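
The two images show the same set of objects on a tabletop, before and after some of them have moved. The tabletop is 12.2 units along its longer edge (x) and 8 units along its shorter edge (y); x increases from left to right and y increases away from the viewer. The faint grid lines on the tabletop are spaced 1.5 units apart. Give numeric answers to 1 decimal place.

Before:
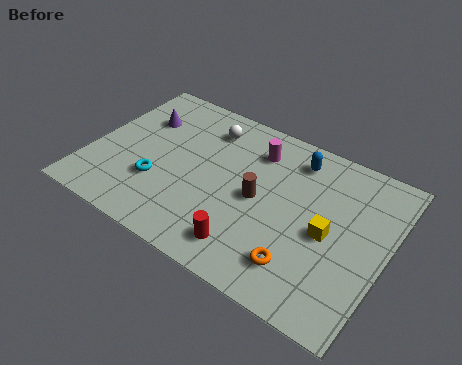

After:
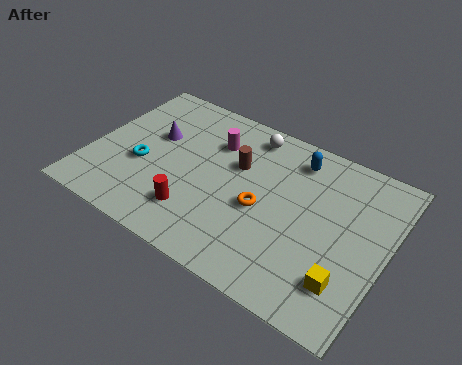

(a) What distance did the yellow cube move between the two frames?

2.1

The yellow cube was near (9.9, 3.7) before and (10.9, 1.9) after, so it travelled √(1.0² + 1.8²) ≈ 2.1 units.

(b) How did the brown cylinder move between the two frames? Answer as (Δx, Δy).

(-1.1, 1.2)

From the two frames, the brown cylinder sits at roughly (7.0, 3.9) before and (5.9, 5.1) after.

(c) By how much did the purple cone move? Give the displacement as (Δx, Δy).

(0.7, -0.7)

From the two frames, the purple cone sits at roughly (1.7, 5.6) before and (2.4, 4.9) after.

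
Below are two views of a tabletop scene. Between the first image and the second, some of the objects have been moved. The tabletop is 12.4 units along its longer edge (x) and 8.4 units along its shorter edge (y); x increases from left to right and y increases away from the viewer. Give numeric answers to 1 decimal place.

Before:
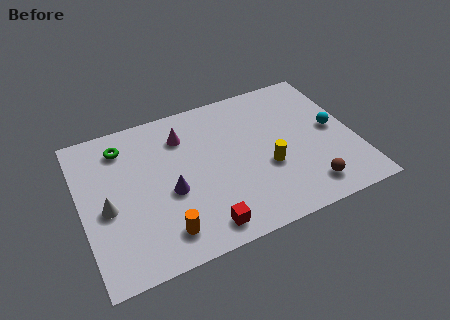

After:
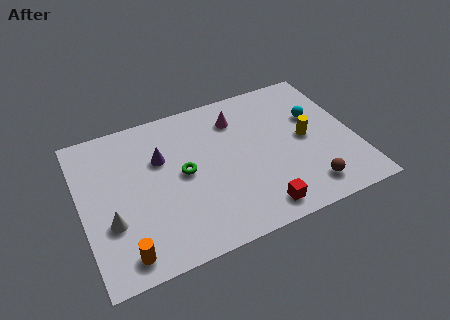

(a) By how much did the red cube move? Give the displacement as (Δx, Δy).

(2.5, 0.0)

The red cube started near (5.1, 1.1) and ended near (7.6, 1.1).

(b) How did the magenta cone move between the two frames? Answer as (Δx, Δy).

(2.5, 0.1)

The magenta cone was at about (4.8, 6.4) and moved to about (7.3, 6.5).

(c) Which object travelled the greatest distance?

the green torus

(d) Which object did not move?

the brown sphere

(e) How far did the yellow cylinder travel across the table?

2.1

From (8.3, 3.2) to (10.2, 4.2), the yellow cylinder covered √(1.9² + 1.0²) ≈ 2.1 units.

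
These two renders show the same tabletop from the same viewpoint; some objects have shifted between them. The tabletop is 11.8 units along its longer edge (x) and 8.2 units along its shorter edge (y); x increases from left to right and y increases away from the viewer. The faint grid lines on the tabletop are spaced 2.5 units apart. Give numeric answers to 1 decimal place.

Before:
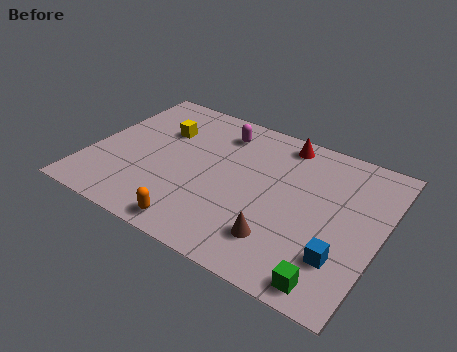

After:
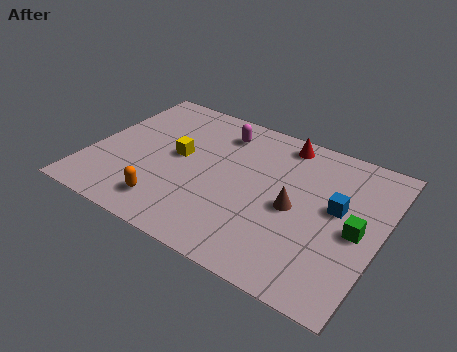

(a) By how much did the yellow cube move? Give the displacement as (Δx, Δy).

(0.9, -1.2)

From the two frames, the yellow cube sits at roughly (2.6, 5.6) before and (3.5, 4.4) after.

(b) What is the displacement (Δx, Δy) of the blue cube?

(-0.5, 2.4)

The blue cube was at about (10.5, 2.2) and moved to about (10.0, 4.6).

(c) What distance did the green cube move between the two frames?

3.0

The green cube was near (10.3, 0.9) before and (10.9, 3.8) after, so it travelled √(0.6² + 2.9²) ≈ 3.0 units.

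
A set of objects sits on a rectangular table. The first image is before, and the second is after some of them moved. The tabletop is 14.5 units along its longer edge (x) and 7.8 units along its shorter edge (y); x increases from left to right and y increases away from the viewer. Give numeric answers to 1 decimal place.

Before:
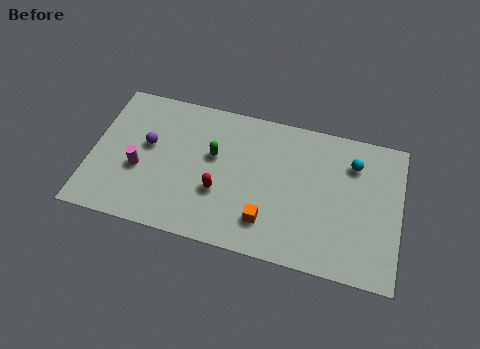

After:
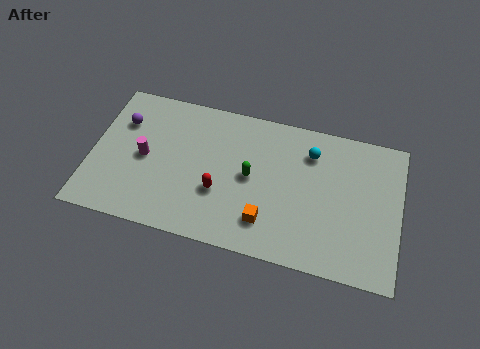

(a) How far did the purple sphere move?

1.6

From (2.6, 4.5) to (1.3, 5.5), the purple sphere covered √(1.3² + 1.0²) ≈ 1.6 units.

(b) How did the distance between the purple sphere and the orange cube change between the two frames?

+1.6

They were about 6.4 units apart before and 8.0 after — 1.6 units further apart.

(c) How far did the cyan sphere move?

2.0

From (12.2, 5.9) to (10.2, 6.0), the cyan sphere covered √(2.0² + 0.1²) ≈ 2.0 units.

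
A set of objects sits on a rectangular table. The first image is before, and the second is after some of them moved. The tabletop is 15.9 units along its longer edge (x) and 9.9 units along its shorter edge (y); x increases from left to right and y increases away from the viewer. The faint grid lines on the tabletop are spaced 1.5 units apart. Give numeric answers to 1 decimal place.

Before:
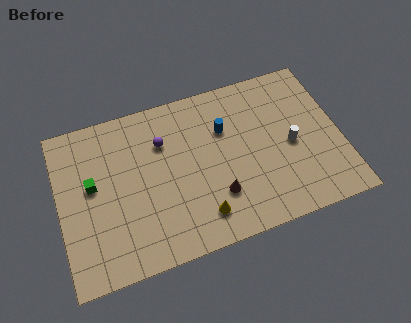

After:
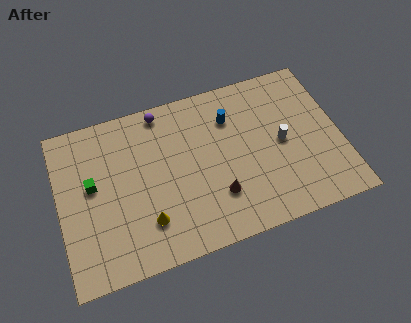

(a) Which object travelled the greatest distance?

the yellow cone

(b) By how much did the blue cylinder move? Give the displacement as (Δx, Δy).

(0.4, 0.6)

The blue cylinder was at about (9.5, 6.7) and moved to about (9.9, 7.3).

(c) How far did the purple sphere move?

1.9

The purple sphere moved from about (6.0, 7.0) to (6.1, 8.9), a distance of √(0.1² + 1.9²) ≈ 1.9.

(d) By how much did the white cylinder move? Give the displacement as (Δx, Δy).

(-0.5, 0.3)

The white cylinder was at about (13.1, 4.6) and moved to about (12.6, 4.9).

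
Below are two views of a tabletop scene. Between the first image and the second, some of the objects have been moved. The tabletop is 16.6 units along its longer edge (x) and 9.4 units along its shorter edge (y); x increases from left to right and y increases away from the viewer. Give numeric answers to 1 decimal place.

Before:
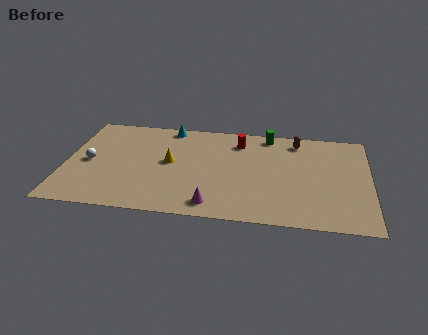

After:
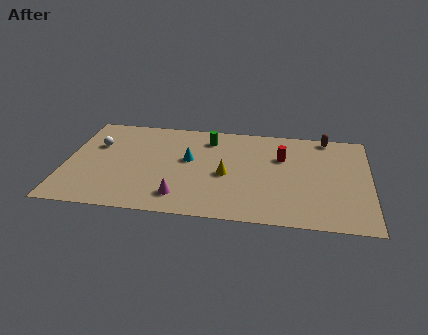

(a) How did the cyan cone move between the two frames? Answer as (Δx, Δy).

(1.2, -3.1)

The cyan cone was at about (5.5, 8.5) and moved to about (6.7, 5.4).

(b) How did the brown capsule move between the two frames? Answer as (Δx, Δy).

(1.6, 0.6)

From the two frames, the brown capsule sits at roughly (12.6, 8.0) before and (14.2, 8.6) after.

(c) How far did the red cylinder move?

2.7

From (9.4, 7.5) to (11.8, 6.3), the red cylinder covered √(2.4² + 1.2²) ≈ 2.7 units.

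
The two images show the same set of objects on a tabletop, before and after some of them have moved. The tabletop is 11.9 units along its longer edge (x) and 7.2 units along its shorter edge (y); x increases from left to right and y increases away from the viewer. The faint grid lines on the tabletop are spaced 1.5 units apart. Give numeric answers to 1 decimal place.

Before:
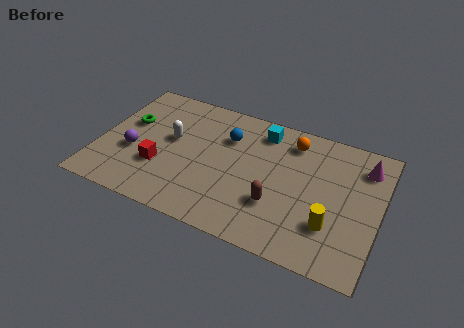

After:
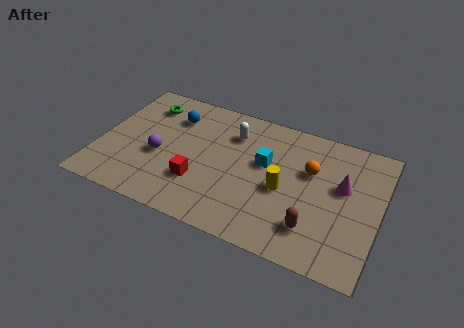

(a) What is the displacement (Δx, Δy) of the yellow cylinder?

(-2.1, 1.1)

From the two frames, the yellow cylinder sits at roughly (10.0, 2.1) before and (7.9, 3.2) after.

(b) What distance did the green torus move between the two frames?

1.4

The green torus was near (1.1, 4.4) before and (1.7, 5.7) after, so it travelled √(0.6² + 1.3²) ≈ 1.4 units.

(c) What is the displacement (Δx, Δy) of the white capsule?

(2.5, 1.3)

From the two frames, the white capsule sits at roughly (3.0, 4.1) before and (5.5, 5.4) after.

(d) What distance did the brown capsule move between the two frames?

1.7

The brown capsule was near (7.7, 2.3) before and (9.3, 1.7) after, so it travelled √(1.6² + 0.6²) ≈ 1.7 units.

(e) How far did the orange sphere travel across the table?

1.6

From (8.0, 5.9) to (8.9, 4.6), the orange sphere covered √(0.9² + 1.3²) ≈ 1.6 units.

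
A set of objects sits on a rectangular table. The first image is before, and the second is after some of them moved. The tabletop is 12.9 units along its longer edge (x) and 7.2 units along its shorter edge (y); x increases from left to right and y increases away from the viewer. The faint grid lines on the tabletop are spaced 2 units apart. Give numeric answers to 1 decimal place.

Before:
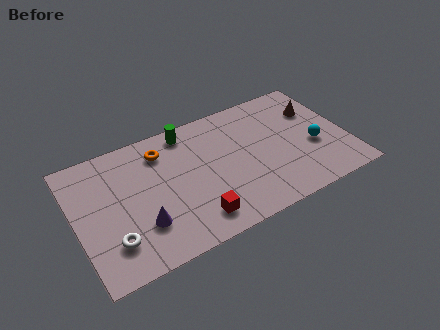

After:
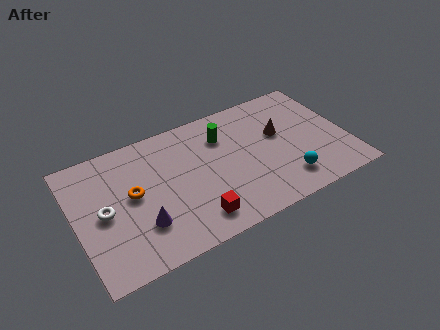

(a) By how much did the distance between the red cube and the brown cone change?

-2.0

They were about 7.4 units apart before and 5.4 after — 2.0 units closer together.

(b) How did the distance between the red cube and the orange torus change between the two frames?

-0.8

The distance was about 4.5 in the first image and 3.7 in the second, so they moved 0.8 units closer together.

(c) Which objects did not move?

the red cube and the purple cone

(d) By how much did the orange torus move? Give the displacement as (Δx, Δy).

(-1.6, -1.8)

The orange torus started near (4.3, 5.7) and ended near (2.7, 3.9).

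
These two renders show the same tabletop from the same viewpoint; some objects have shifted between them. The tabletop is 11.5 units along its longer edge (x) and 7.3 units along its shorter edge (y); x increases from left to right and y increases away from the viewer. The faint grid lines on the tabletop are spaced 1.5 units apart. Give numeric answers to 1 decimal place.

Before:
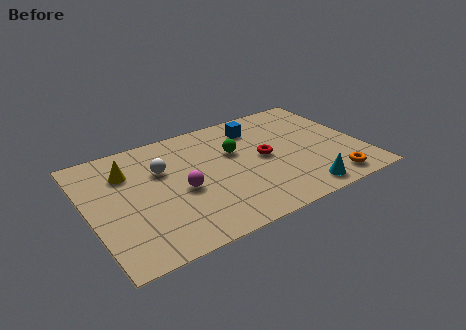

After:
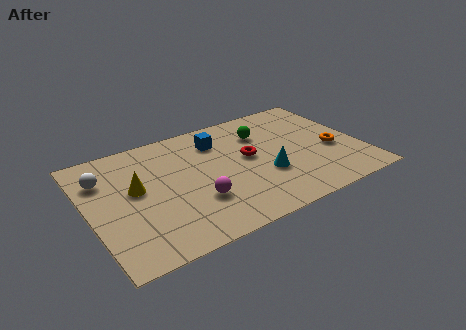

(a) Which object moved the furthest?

the white sphere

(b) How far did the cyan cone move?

2.1

The cyan cone was near (8.5, 0.9) before and (7.3, 2.6) after, so it travelled √(1.2² + 1.7²) ≈ 2.1 units.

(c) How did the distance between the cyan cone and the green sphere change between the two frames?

-1.6

Before: roughly 4.3 units apart; after: 2.7. That's 1.6 units closer together.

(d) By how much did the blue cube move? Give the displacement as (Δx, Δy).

(-1.7, -0.2)

The blue cube started near (7.4, 5.8) and ended near (5.7, 5.6).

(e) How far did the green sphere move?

1.5

The green sphere was near (6.3, 4.6) before and (7.6, 5.3) after, so it travelled √(1.3² + 0.7²) ≈ 1.5 units.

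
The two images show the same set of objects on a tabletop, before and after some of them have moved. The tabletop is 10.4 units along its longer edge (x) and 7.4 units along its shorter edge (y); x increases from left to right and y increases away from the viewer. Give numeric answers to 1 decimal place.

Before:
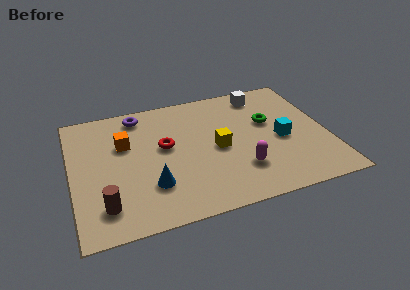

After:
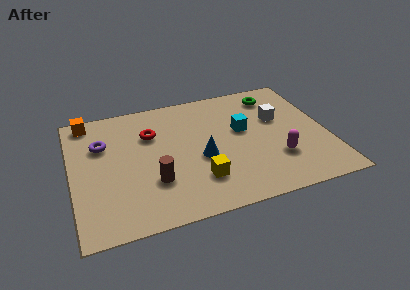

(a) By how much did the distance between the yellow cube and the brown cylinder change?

-3.3

The distance was about 5.1 in the first image and 1.8 in the second, so they moved 3.3 units closer together.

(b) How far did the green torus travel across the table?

1.6

The green torus moved from about (8.1, 4.5) to (8.5, 6.1), a distance of √(0.4² + 1.6²) ≈ 1.6.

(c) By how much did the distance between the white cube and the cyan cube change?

-1.5

The distance was about 3.0 in the first image and 1.5 in the second, so they moved 1.5 units closer together.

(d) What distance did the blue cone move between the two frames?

2.3

From (3.1, 2.1) to (5.2, 3.1), the blue cone covered √(2.1² + 1.0²) ≈ 2.3 units.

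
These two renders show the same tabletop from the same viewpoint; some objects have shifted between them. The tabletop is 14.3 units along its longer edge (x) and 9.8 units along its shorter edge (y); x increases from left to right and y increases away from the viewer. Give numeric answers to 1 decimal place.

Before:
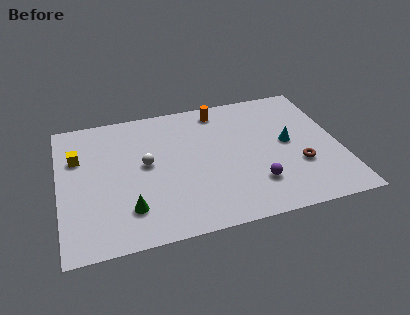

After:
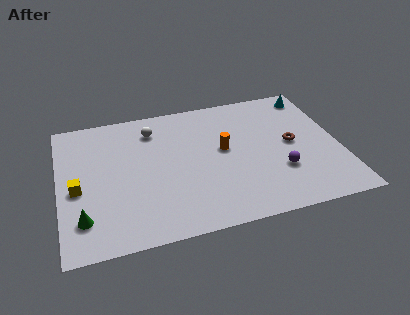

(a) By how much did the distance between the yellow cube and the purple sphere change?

+0.6

They were about 9.7 units apart before and 10.3 after — 0.6 units further apart.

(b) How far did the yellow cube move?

2.3

The yellow cube moved from about (1.0, 6.6) to (0.9, 4.3), a distance of √(0.1² + 2.3²) ≈ 2.3.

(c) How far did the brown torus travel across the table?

1.7

From (12.1, 3.3) to (11.9, 5.0), the brown torus covered √(0.2² + 1.7²) ≈ 1.7 units.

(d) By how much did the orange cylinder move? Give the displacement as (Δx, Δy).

(0.0, -3.1)

From the two frames, the orange cylinder sits at roughly (8.4, 8.5) before and (8.4, 5.4) after.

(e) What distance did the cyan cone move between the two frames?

3.8

The cyan cone was near (11.7, 5.1) before and (13.3, 8.5) after, so it travelled √(1.6² + 3.4²) ≈ 3.8 units.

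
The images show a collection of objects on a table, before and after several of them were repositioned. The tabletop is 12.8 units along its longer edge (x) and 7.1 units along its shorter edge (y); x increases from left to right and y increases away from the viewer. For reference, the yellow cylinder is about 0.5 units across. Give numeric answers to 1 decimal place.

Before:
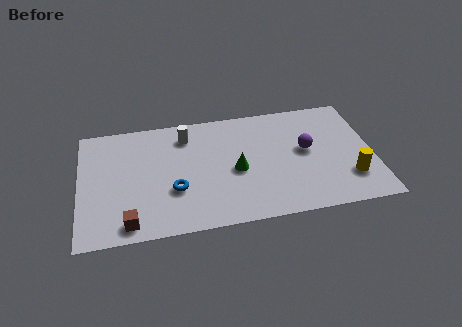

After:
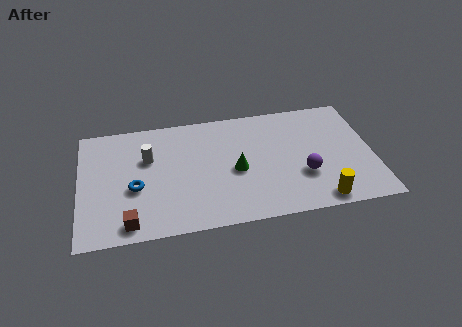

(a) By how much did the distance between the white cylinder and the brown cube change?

-1.7

They were about 5.5 units apart before and 3.8 after — 1.7 units closer together.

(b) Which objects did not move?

the green cone and the brown cube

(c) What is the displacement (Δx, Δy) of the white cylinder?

(-1.7, -1.1)

From the two frames, the white cylinder sits at roughly (4.7, 5.7) before and (3.0, 4.6) after.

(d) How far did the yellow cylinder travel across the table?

1.8

From (11.7, 1.9) to (10.3, 0.8), the yellow cylinder covered √(1.4² + 1.1²) ≈ 1.8 units.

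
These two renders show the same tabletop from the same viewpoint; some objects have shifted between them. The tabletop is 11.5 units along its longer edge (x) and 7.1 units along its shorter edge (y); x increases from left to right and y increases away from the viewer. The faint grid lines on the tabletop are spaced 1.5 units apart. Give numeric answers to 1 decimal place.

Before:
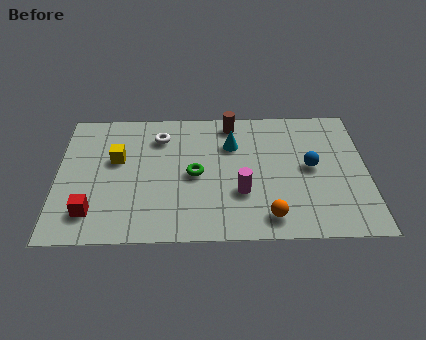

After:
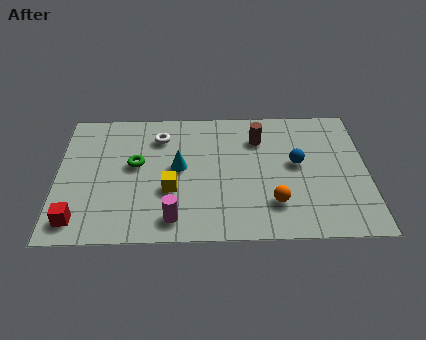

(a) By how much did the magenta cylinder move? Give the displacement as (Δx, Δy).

(-2.5, -1.3)

From the two frames, the magenta cylinder sits at roughly (6.8, 2.4) before and (4.3, 1.1) after.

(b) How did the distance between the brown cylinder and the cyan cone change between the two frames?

+2.2

The distance was about 1.2 in the first image and 3.4 in the second, so they moved 2.2 units further apart.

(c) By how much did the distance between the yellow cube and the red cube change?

+0.8

The distance was about 2.9 in the first image and 3.7 in the second, so they moved 0.8 units further apart.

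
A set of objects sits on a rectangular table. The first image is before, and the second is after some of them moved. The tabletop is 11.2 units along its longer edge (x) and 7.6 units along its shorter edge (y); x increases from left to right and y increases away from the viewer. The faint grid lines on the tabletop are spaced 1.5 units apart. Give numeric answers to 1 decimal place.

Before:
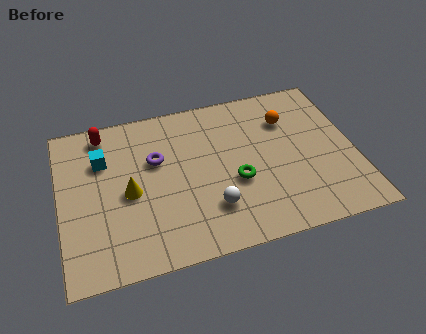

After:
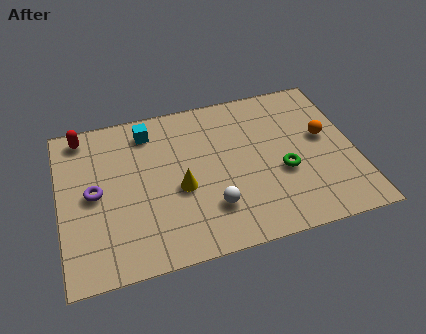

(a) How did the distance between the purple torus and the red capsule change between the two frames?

+0.3

Before: roughly 2.6 units apart; after: 2.9. That's 0.3 units further apart.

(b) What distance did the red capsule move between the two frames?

0.8

The red capsule was near (1.8, 6.6) before and (1.0, 6.7) after, so it travelled √(0.8² + 0.1²) ≈ 0.8 units.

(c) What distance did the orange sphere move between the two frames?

1.8

The orange sphere was near (8.8, 5.5) before and (10.1, 4.3) after, so it travelled √(1.3² + 1.2²) ≈ 1.8 units.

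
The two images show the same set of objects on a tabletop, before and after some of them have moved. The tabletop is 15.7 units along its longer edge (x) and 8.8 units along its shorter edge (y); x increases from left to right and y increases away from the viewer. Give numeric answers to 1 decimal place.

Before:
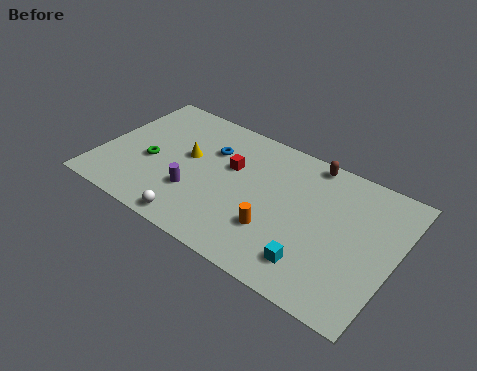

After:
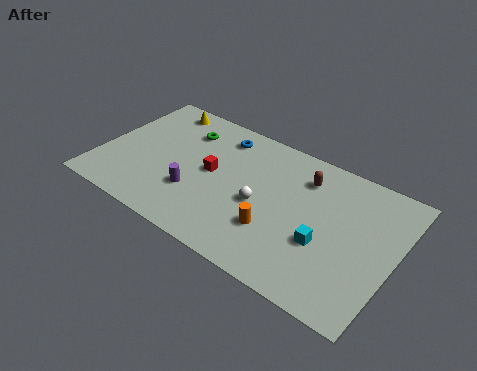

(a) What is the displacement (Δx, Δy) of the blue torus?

(0.3, 1.2)

The blue torus started near (5.6, 6.1) and ended near (5.9, 7.3).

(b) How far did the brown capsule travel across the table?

1.2

From (10.7, 8.0) to (10.6, 6.8), the brown capsule covered √(0.1² + 1.2²) ≈ 1.2 units.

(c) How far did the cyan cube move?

1.5

From (11.9, 1.8) to (12.2, 3.3), the cyan cube covered √(0.3² + 1.5²) ≈ 1.5 units.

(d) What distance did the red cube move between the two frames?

1.3

From (6.8, 5.5) to (5.9, 4.6), the red cube covered √(0.9² + 0.9²) ≈ 1.3 units.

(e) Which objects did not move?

the purple cylinder and the orange cylinder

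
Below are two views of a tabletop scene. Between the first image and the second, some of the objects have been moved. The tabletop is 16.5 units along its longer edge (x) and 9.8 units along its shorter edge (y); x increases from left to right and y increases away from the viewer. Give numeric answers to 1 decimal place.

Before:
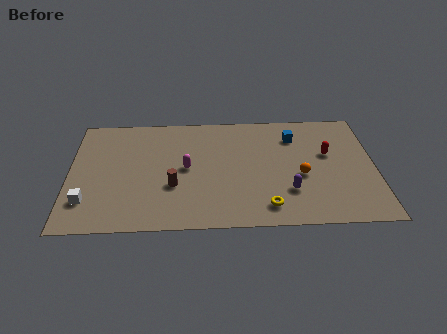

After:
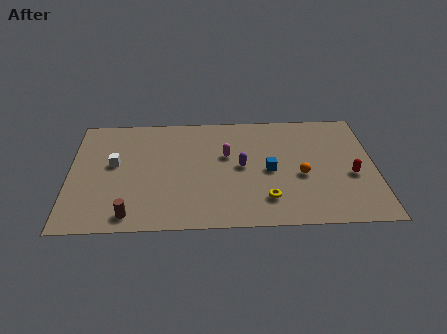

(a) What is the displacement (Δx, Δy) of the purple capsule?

(-2.5, 2.2)

The purple capsule started near (11.8, 2.8) and ended near (9.3, 5.0).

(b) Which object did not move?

the orange sphere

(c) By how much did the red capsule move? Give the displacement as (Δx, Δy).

(1.2, -1.9)

The red capsule started near (14.0, 5.9) and ended near (15.2, 4.0).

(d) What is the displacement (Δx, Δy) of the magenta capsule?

(2.2, 1.0)

From the two frames, the magenta capsule sits at roughly (6.3, 5.0) before and (8.5, 6.0) after.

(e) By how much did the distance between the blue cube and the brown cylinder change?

+0.5

They were about 7.7 units apart before and 8.2 after — 0.5 units further apart.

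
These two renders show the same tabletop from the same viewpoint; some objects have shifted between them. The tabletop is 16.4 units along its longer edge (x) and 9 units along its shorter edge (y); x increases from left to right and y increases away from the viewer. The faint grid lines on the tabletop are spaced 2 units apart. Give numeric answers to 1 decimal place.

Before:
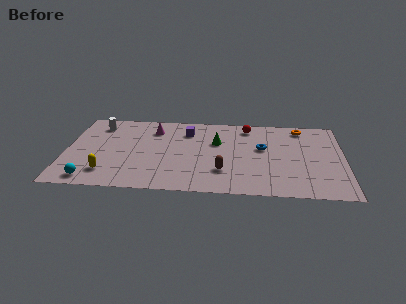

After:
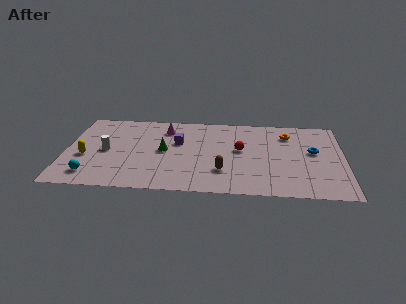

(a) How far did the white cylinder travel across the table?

3.1

The white cylinder moved from about (1.8, 7.3) to (2.4, 4.3), a distance of √(0.6² + 3.0²) ≈ 3.1.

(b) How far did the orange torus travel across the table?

1.1

From (13.9, 7.8) to (13.1, 7.0), the orange torus covered √(0.8² + 0.8²) ≈ 1.1 units.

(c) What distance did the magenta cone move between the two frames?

0.7

The magenta cone was near (5.1, 7.0) before and (5.8, 7.1) after, so it travelled √(0.7² + 0.1²) ≈ 0.7 units.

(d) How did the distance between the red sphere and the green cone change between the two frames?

+1.9

Before: roughly 2.6 units apart; after: 4.5. That's 1.9 units further apart.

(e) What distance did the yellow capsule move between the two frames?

2.1

The yellow capsule was near (2.5, 1.9) before and (1.2, 3.6) after, so it travelled √(1.3² + 1.7²) ≈ 2.1 units.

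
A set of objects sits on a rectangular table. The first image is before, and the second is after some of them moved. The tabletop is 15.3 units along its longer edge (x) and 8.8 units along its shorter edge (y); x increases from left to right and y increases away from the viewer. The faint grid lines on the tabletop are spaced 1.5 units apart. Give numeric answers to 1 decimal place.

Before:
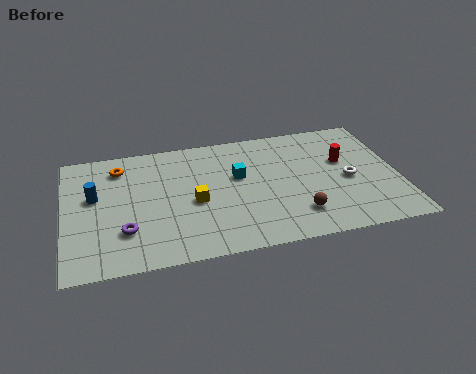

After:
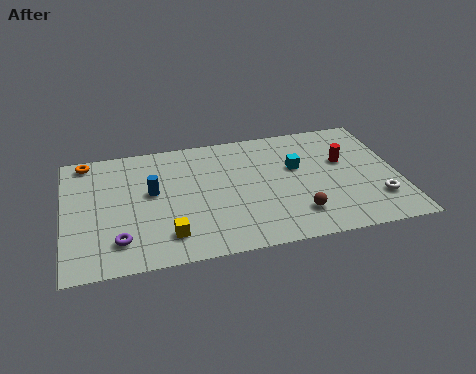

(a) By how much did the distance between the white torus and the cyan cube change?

-0.5

Before: roughly 5.2 units apart; after: 4.7. That's 0.5 units closer together.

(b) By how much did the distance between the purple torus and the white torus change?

+1.4

The distance was about 10.4 in the first image and 11.8 in the second, so they moved 1.4 units further apart.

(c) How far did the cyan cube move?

2.7

The cyan cube was near (8.0, 5.3) before and (10.7, 5.4) after, so it travelled √(2.7² + 0.1²) ≈ 2.7 units.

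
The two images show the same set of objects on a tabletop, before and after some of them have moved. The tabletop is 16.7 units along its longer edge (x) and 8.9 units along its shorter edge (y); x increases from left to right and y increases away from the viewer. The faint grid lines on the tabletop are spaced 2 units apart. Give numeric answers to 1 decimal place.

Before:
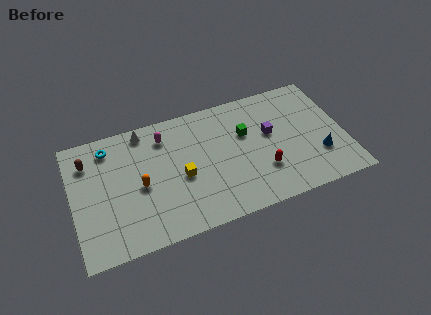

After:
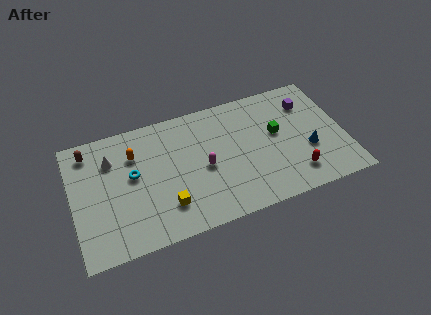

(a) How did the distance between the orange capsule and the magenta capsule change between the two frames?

+1.3

They were about 3.4 units apart before and 4.7 after — 1.3 units further apart.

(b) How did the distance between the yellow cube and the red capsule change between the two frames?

+2.9

The distance was about 5.0 in the first image and 7.9 in the second, so they moved 2.9 units further apart.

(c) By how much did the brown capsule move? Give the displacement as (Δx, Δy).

(0.1, 0.7)

The brown capsule was at about (1.1, 6.8) and moved to about (1.2, 7.5).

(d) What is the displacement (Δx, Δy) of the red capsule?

(1.9, -0.9)

The red capsule was at about (11.5, 2.7) and moved to about (13.4, 1.8).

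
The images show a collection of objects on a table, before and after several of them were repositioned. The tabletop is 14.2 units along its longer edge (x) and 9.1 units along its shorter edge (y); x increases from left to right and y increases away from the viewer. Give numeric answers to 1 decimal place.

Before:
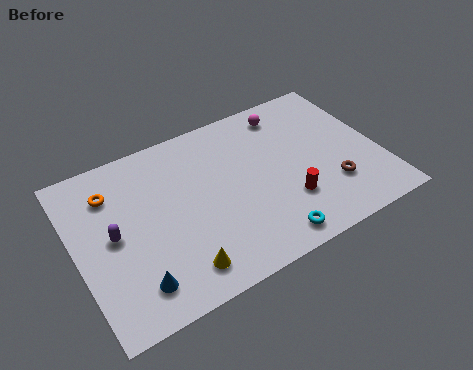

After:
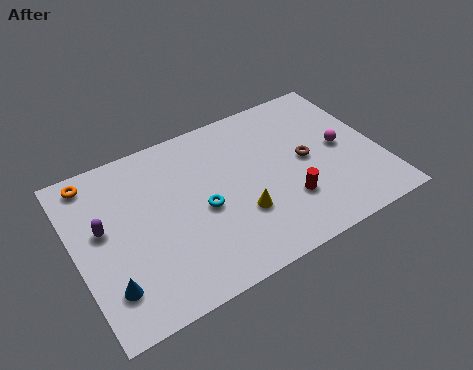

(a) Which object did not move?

the red cylinder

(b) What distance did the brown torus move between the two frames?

2.2

From (11.7, 2.6) to (10.8, 4.6), the brown torus covered √(0.9² + 2.0²) ≈ 2.2 units.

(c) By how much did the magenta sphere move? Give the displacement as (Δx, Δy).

(2.1, -3.1)

From the two frames, the magenta sphere sits at roughly (10.4, 7.7) before and (12.5, 4.6) after.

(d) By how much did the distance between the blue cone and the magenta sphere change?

+1.5

They were about 10.1 units apart before and 11.6 after — 1.5 units further apart.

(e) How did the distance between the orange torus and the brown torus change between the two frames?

-0.5

Before: roughly 10.7 units apart; after: 10.2. That's 0.5 units closer together.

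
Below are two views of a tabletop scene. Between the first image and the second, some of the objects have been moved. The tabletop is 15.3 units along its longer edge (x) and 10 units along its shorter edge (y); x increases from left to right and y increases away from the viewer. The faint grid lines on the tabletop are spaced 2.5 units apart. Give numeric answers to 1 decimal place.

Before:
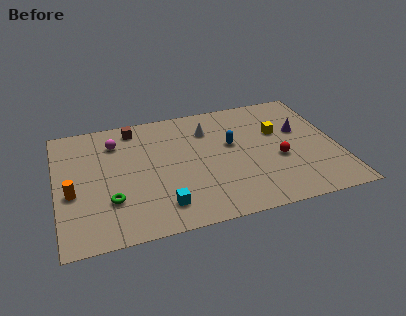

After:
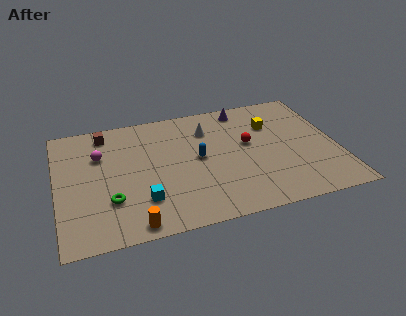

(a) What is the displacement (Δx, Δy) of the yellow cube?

(-0.3, 0.7)

From the two frames, the yellow cube sits at roughly (12.2, 6.3) before and (11.9, 7.0) after.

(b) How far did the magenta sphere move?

1.3

From (3.3, 7.7) to (2.4, 6.8), the magenta sphere covered √(0.9² + 0.9²) ≈ 1.3 units.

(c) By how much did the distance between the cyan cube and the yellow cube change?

+0.6

They were about 8.0 units apart before and 8.6 after — 0.6 units further apart.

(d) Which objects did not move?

the white cone and the green torus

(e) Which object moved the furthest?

the orange cylinder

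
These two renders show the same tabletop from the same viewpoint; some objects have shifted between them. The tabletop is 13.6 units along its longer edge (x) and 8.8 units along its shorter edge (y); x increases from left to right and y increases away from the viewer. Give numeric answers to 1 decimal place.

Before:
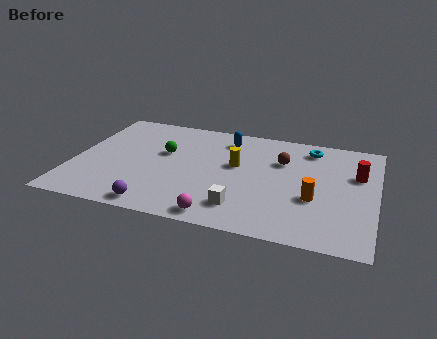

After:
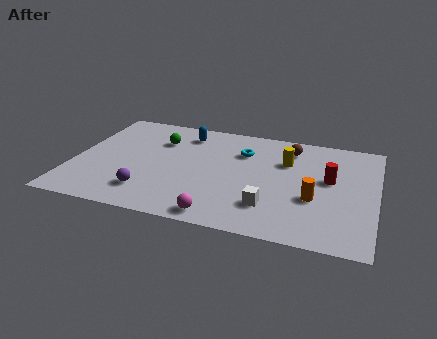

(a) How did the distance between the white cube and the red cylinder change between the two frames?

-2.5

The distance was about 6.3 in the first image and 3.8 in the second, so they moved 2.5 units closer together.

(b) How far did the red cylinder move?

1.4

The red cylinder was near (12.7, 5.7) before and (11.5, 5.0) after, so it travelled √(1.2² + 0.7²) ≈ 1.4 units.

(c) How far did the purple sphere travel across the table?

1.1

From (4.1, 0.9) to (3.6, 1.9), the purple sphere covered √(0.5² + 1.0²) ≈ 1.1 units.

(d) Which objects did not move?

the magenta sphere and the orange cylinder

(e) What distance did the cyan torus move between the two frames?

3.2

The cyan torus moved from about (10.5, 7.4) to (7.5, 6.3), a distance of √(3.0² + 1.1²) ≈ 3.2.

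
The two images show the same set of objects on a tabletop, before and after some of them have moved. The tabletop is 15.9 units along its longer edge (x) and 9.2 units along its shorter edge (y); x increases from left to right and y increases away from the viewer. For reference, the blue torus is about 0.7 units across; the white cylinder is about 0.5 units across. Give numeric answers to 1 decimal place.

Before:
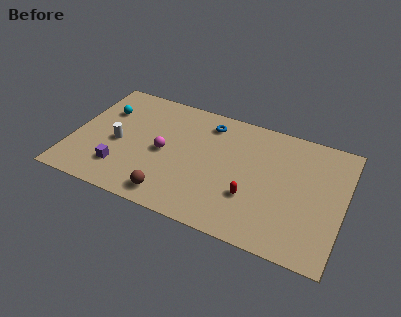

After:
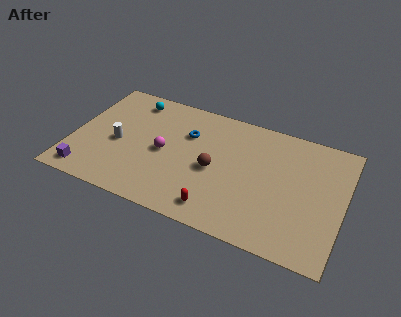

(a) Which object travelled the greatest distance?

the brown sphere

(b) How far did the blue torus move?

1.7

The blue torus moved from about (7.7, 7.6) to (6.6, 6.3), a distance of √(1.1² + 1.3²) ≈ 1.7.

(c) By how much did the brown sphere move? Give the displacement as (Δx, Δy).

(2.2, 2.9)

The brown sphere was at about (6.2, 1.3) and moved to about (8.4, 4.2).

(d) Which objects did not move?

the magenta sphere and the white cylinder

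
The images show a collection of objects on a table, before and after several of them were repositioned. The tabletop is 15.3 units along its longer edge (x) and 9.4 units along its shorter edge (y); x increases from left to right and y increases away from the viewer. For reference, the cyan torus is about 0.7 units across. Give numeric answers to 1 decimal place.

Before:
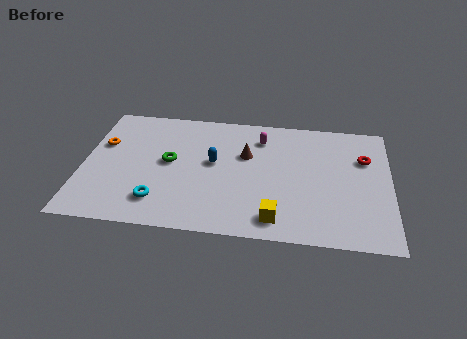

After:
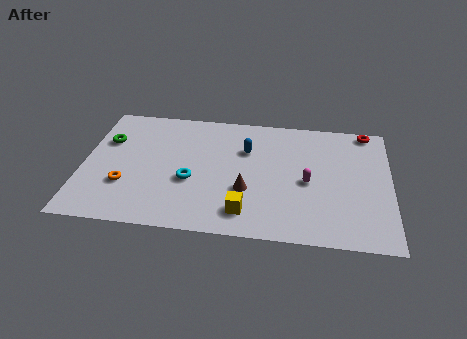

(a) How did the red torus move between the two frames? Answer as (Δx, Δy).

(0.1, 2.2)

The red torus started near (14.0, 6.4) and ended near (14.1, 8.6).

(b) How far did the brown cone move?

2.7

From (8.1, 6.0) to (8.2, 3.3), the brown cone covered √(0.1² + 2.7²) ≈ 2.7 units.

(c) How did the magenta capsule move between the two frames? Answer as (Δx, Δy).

(2.4, -3.1)

From the two frames, the magenta capsule sits at roughly (8.8, 7.4) before and (11.2, 4.3) after.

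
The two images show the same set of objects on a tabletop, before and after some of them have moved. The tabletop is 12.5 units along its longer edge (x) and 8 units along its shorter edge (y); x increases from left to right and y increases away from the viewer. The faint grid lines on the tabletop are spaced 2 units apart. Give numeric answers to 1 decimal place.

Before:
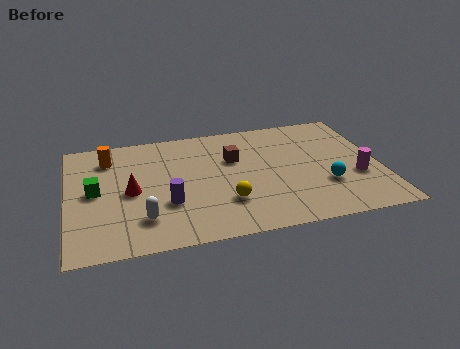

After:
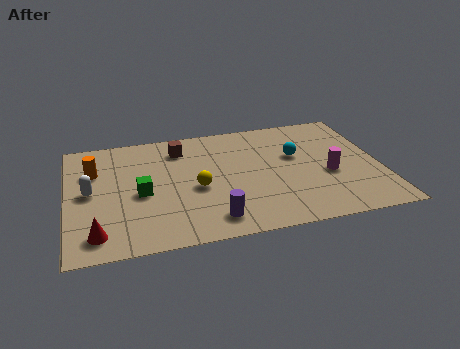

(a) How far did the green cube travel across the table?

1.9

From (1.1, 4.1) to (2.9, 3.6), the green cube covered √(1.8² + 0.5²) ≈ 1.9 units.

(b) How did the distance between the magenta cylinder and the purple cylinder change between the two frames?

-2.4

Before: roughly 7.6 units apart; after: 5.2. That's 2.4 units closer together.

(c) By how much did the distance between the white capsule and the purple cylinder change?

+4.2

Before: roughly 1.3 units apart; after: 5.5. That's 4.2 units further apart.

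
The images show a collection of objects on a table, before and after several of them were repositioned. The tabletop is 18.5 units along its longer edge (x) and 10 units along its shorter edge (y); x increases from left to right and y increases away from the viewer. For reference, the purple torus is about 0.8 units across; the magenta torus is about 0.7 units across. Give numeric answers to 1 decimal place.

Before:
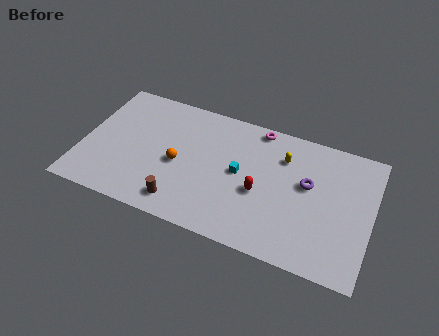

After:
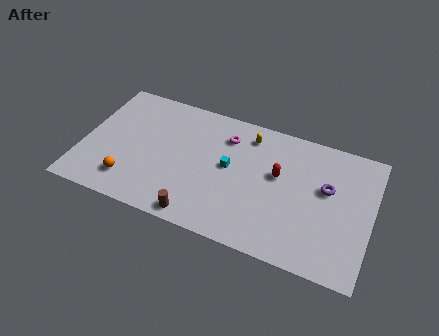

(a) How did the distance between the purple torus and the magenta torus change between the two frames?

+2.1

They were about 4.7 units apart before and 6.8 after — 2.1 units further apart.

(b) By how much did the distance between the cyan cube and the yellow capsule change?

-0.3

Before: roughly 3.4 units apart; after: 3.1. That's 0.3 units closer together.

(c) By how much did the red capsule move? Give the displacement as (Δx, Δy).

(1.0, 1.7)

From the two frames, the red capsule sits at roughly (11.5, 4.2) before and (12.5, 5.9) after.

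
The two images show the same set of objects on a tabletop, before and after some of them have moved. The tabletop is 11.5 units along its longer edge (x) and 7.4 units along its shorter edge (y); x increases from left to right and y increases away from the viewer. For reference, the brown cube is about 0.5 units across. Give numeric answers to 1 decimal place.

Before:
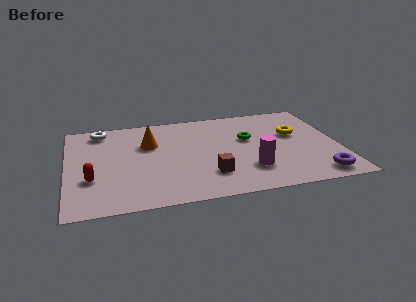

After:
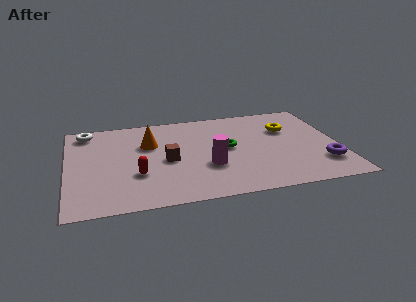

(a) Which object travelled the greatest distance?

the brown cube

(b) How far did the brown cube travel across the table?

2.3

The brown cube was near (5.9, 1.9) before and (4.2, 3.4) after, so it travelled √(1.7² + 1.5²) ≈ 2.3 units.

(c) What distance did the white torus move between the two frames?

0.6

From (1.5, 6.4) to (0.9, 6.4), the white torus covered √(0.6² + 0.0²) ≈ 0.6 units.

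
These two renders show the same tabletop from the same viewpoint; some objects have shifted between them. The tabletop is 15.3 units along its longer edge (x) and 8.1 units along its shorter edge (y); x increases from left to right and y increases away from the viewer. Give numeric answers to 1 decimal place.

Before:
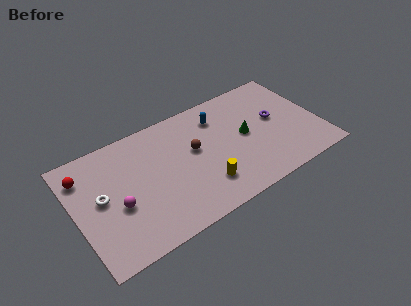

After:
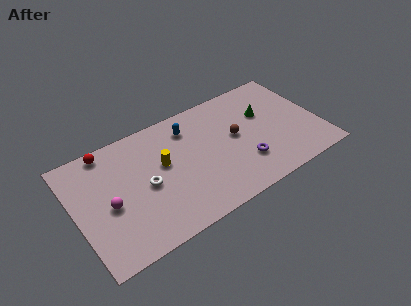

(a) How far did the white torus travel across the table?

2.7

The white torus was near (1.6, 4.3) before and (4.3, 3.8) after, so it travelled √(2.7² + 0.5²) ≈ 2.7 units.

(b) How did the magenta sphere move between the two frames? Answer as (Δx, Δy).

(-0.5, 0.3)

From the two frames, the magenta sphere sits at roughly (2.5, 3.3) before and (2.0, 3.6) after.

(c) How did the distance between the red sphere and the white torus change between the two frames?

+1.8

They were about 2.2 units apart before and 4.0 after — 1.8 units further apart.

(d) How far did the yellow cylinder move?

3.5

The yellow cylinder was near (7.7, 2.0) before and (5.5, 4.7) after, so it travelled √(2.2² + 2.7²) ≈ 3.5 units.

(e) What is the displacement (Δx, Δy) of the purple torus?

(-2.4, -2.2)

The purple torus started near (12.7, 4.5) and ended near (10.3, 2.3).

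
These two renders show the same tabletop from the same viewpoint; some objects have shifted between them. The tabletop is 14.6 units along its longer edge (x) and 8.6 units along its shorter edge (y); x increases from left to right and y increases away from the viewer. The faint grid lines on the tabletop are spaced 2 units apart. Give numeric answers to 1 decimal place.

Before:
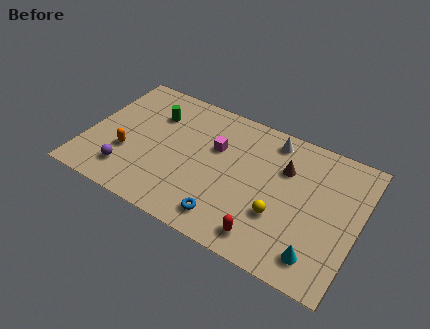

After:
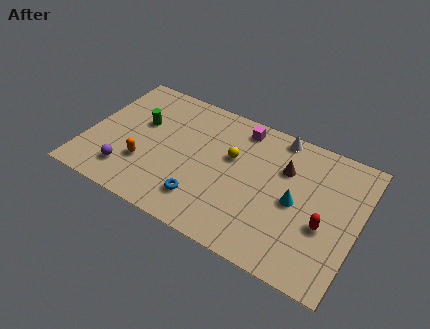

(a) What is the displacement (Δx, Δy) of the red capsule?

(2.8, 2.1)

From the two frames, the red capsule sits at roughly (10.1, 1.3) before and (12.9, 3.4) after.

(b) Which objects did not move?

the purple sphere and the brown cone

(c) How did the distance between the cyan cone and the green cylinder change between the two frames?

-1.9

The distance was about 10.6 in the first image and 8.7 in the second, so they moved 1.9 units closer together.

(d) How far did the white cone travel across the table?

0.5

The white cone moved from about (9.6, 7.4) to (9.9, 7.8), a distance of √(0.3² + 0.4²) ≈ 0.5.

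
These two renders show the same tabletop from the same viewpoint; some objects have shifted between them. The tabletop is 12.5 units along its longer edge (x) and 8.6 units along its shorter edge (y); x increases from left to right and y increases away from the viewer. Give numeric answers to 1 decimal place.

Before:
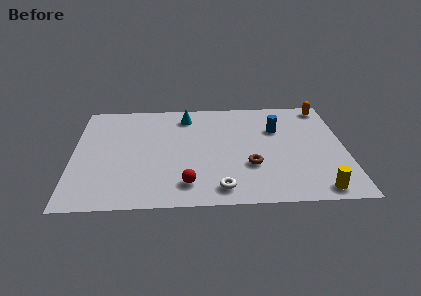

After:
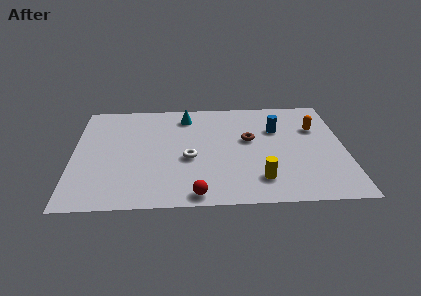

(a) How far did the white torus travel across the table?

2.8

The white torus was near (6.7, 1.2) before and (5.3, 3.6) after, so it travelled √(1.4² + 2.4²) ≈ 2.8 units.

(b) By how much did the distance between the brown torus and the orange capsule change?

-2.7

The distance was about 5.9 in the first image and 3.2 in the second, so they moved 2.7 units closer together.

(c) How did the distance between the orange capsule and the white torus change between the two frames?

-1.8

The distance was about 8.1 in the first image and 6.3 in the second, so they moved 1.8 units closer together.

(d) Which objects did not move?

the cyan cone and the blue cylinder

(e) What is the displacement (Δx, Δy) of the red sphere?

(0.4, -0.8)

From the two frames, the red sphere sits at roughly (5.2, 1.6) before and (5.6, 0.8) after.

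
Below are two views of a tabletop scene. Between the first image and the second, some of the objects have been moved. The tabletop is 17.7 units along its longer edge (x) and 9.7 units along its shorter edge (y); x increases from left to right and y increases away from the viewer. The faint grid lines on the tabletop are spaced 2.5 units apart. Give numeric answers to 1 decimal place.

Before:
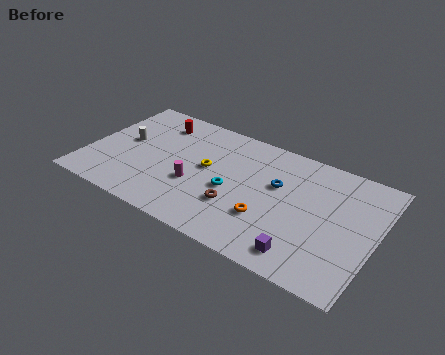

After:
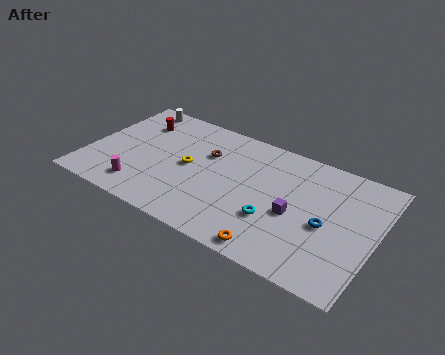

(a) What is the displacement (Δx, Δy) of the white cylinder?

(-0.1, 3.4)

The white cylinder was at about (2.1, 5.3) and moved to about (2.0, 8.7).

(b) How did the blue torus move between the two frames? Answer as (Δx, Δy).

(3.2, -1.7)

The blue torus was at about (11.6, 6.0) and moved to about (14.8, 4.3).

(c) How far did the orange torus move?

2.2

The orange torus was near (11.4, 3.1) before and (12.1, 1.0) after, so it travelled √(0.7² + 2.1²) ≈ 2.2 units.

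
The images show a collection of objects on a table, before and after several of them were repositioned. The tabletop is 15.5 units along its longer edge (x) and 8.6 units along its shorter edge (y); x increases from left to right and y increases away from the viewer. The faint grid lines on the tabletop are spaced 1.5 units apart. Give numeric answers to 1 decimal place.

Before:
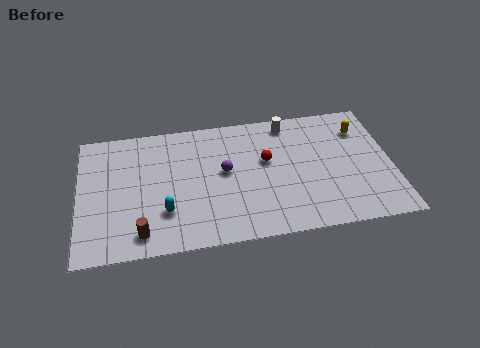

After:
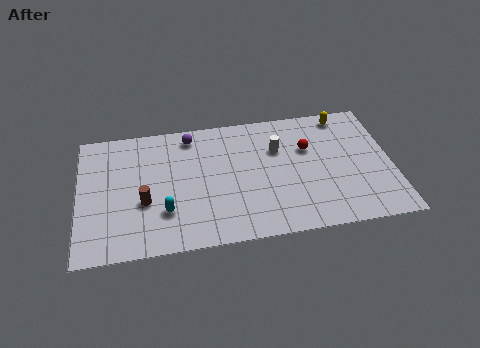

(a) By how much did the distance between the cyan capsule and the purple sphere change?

+1.4

They were about 3.7 units apart before and 5.1 after — 1.4 units further apart.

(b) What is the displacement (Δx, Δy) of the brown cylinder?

(0.2, 2.0)

From the two frames, the brown cylinder sits at roughly (3.0, 1.3) before and (3.2, 3.3) after.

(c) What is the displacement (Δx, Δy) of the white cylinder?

(-0.6, -1.7)

The white cylinder started near (10.5, 7.5) and ended near (9.9, 5.8).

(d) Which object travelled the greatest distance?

the purple sphere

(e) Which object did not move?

the cyan capsule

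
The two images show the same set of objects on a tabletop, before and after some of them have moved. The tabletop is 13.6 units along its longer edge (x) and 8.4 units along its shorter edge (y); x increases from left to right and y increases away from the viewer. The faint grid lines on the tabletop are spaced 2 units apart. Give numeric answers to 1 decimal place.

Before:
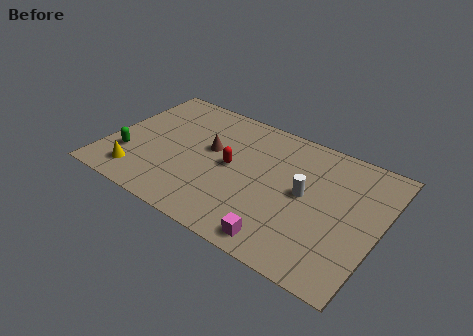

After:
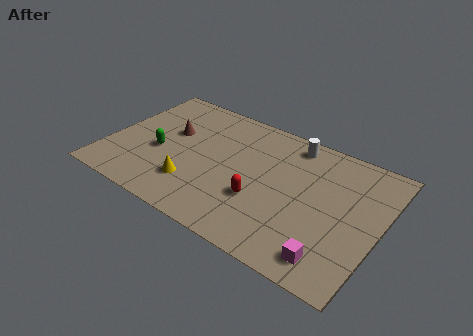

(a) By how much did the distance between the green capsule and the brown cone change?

-2.9

The distance was about 4.5 in the first image and 1.6 in the second, so they moved 2.9 units closer together.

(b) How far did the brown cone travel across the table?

2.1

The brown cone was near (5.0, 4.9) before and (2.9, 5.1) after, so it travelled √(2.1² + 0.2²) ≈ 2.1 units.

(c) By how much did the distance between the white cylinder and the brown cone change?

+1.4

They were about 4.9 units apart before and 6.3 after — 1.4 units further apart.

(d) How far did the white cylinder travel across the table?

3.1

The white cylinder moved from about (9.9, 4.4) to (8.8, 7.3), a distance of √(1.1² + 2.9²) ≈ 3.1.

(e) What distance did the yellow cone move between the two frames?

2.8

The yellow cone was near (1.9, 1.5) before and (4.6, 2.2) after, so it travelled √(2.7² + 0.7²) ≈ 2.8 units.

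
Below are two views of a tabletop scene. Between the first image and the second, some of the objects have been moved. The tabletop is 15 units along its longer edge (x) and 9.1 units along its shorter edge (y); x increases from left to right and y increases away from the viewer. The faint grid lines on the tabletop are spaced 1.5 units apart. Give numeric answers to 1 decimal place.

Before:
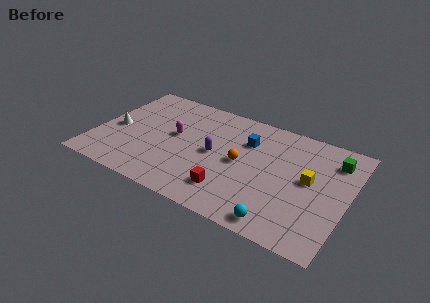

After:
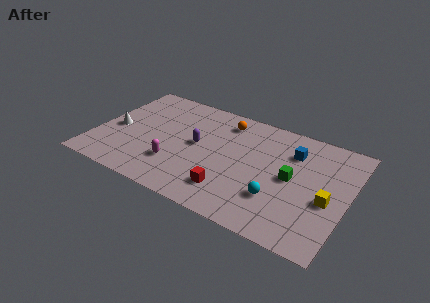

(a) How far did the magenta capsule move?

2.4

From (4.6, 5.0) to (5.0, 2.6), the magenta capsule covered √(0.4² + 2.4²) ≈ 2.4 units.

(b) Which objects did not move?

the red cube and the white cone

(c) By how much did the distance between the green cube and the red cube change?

-3.3

They were about 7.5 units apart before and 4.2 after — 3.3 units closer together.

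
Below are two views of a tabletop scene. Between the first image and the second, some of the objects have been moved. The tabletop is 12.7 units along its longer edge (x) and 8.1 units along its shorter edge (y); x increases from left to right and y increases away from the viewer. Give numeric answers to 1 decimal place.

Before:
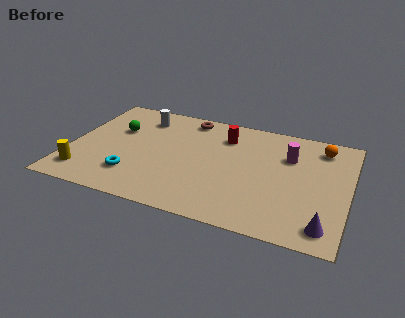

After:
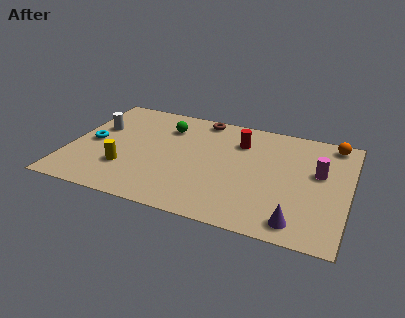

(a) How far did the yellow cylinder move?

2.0

From (0.9, 1.5) to (2.7, 2.4), the yellow cylinder covered √(1.8² + 0.9²) ≈ 2.0 units.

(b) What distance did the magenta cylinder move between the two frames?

1.6

The magenta cylinder moved from about (9.9, 5.6) to (11.3, 4.8), a distance of √(1.4² + 0.8²) ≈ 1.6.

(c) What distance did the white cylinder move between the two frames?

2.4

From (3.0, 6.5) to (1.1, 5.1), the white cylinder covered √(1.9² + 1.4²) ≈ 2.4 units.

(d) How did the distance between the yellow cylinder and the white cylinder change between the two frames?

-2.3

They were about 5.4 units apart before and 3.1 after — 2.3 units closer together.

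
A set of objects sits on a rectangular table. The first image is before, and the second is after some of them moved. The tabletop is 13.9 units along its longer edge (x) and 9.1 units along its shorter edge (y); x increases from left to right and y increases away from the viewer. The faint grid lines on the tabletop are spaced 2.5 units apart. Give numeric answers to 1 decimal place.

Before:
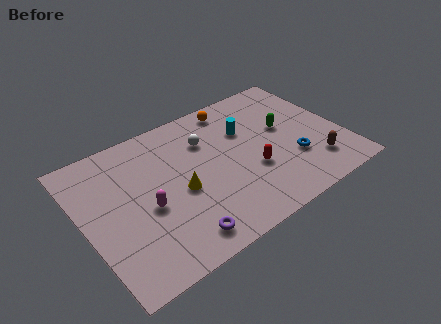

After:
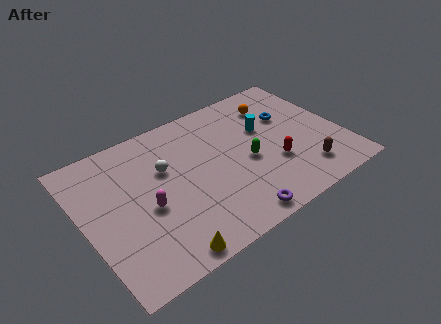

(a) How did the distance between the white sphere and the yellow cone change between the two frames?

+2.0

They were about 3.1 units apart before and 5.1 after — 2.0 units further apart.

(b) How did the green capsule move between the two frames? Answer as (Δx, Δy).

(-2.3, -1.2)

From the two frames, the green capsule sits at roughly (11.0, 5.2) before and (8.7, 4.0) after.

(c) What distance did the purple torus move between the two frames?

2.9

The purple torus moved from about (4.4, 1.3) to (7.3, 0.9), a distance of √(2.9² + 0.4²) ≈ 2.9.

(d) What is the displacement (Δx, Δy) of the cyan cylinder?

(1.0, -0.4)

The cyan cylinder was at about (9.0, 6.1) and moved to about (10.0, 5.7).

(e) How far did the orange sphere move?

2.4

The orange sphere moved from about (8.7, 8.0) to (10.9, 7.1), a distance of √(2.2² + 0.9²) ≈ 2.4.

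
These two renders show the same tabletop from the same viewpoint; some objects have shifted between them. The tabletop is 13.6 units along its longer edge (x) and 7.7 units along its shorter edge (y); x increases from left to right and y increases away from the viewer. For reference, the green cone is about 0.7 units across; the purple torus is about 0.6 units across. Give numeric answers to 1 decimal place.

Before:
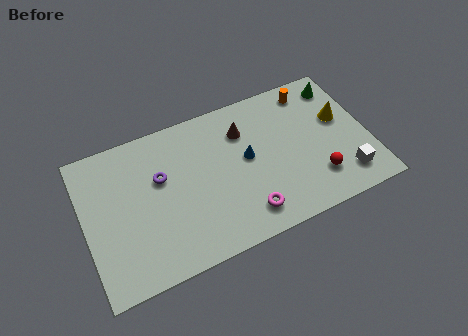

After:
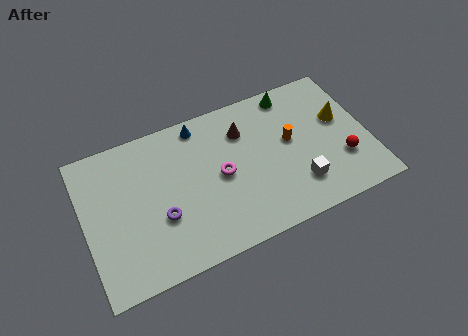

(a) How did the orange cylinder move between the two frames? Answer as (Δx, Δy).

(-1.3, -2.3)

The orange cylinder was at about (11.2, 6.6) and moved to about (9.9, 4.3).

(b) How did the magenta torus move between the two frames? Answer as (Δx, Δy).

(-0.9, 2.4)

From the two frames, the magenta torus sits at roughly (7.4, 1.4) before and (6.5, 3.8) after.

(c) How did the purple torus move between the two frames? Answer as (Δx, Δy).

(-0.2, -2.0)

The purple torus started near (3.7, 4.8) and ended near (3.5, 2.8).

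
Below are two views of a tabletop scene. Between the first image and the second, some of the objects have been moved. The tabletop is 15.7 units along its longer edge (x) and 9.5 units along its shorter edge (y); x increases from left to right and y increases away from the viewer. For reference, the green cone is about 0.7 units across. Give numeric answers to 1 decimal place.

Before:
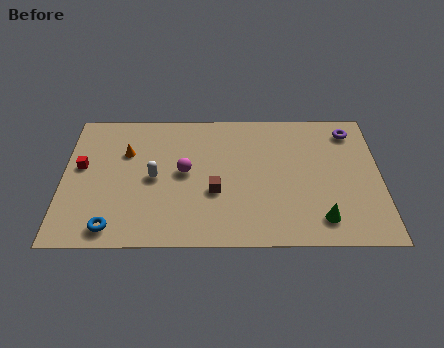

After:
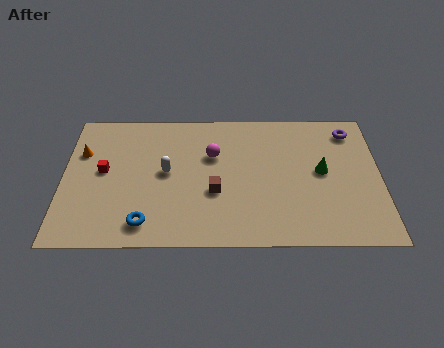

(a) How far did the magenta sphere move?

1.8

The magenta sphere moved from about (6.0, 5.0) to (7.4, 6.2), a distance of √(1.4² + 1.2²) ≈ 1.8.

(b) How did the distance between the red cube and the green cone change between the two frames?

-1.6

Before: roughly 12.4 units apart; after: 10.8. That's 1.6 units closer together.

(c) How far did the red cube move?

1.1

From (0.9, 5.4) to (2.0, 5.1), the red cube covered √(1.1² + 0.3²) ≈ 1.1 units.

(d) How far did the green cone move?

3.3

From (12.7, 1.7) to (12.8, 5.0), the green cone covered √(0.1² + 3.3²) ≈ 3.3 units.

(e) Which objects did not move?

the brown cube and the purple torus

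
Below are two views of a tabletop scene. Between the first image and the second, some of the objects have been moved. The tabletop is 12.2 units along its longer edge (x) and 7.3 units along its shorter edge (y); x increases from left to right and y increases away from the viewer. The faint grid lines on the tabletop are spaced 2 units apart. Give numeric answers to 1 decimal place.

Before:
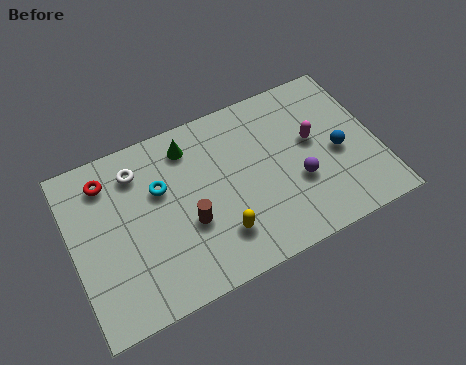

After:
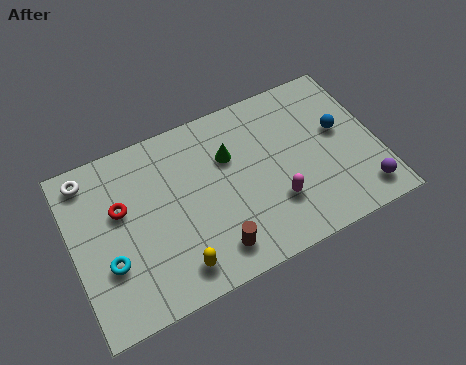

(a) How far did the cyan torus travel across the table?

3.2

The cyan torus moved from about (3.6, 4.7) to (1.3, 2.5), a distance of √(2.3² + 2.2²) ≈ 3.2.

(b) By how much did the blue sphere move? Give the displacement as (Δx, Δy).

(0.2, 0.9)

The blue sphere was at about (10.6, 3.3) and moved to about (10.8, 4.2).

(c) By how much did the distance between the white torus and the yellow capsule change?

+1.0

The distance was about 4.9 in the first image and 5.9 in the second, so they moved 1.0 units further apart.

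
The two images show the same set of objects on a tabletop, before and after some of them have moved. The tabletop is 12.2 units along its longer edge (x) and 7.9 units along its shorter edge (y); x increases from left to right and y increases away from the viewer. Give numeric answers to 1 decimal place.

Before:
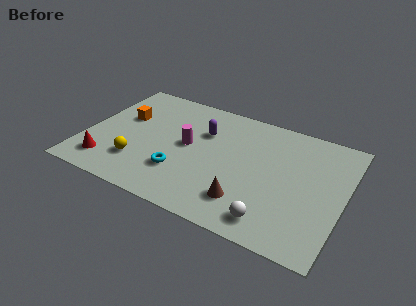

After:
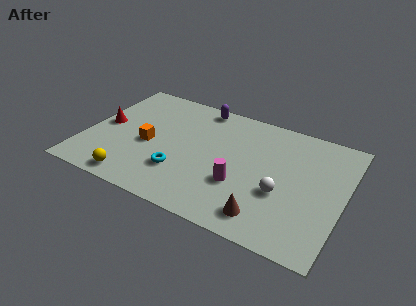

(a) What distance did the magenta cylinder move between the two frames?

3.1

From (4.8, 4.2) to (7.5, 2.7), the magenta cylinder covered √(2.7² + 1.5²) ≈ 3.1 units.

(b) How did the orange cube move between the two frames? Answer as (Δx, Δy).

(1.4, -1.4)

The orange cube was at about (1.6, 4.9) and moved to about (3.0, 3.5).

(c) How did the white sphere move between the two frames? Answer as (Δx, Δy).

(0.2, 1.8)

From the two frames, the white sphere sits at roughly (9.2, 1.2) before and (9.4, 3.0) after.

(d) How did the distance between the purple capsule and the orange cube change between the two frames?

+0.3

Before: roughly 3.8 units apart; after: 4.1. That's 0.3 units further apart.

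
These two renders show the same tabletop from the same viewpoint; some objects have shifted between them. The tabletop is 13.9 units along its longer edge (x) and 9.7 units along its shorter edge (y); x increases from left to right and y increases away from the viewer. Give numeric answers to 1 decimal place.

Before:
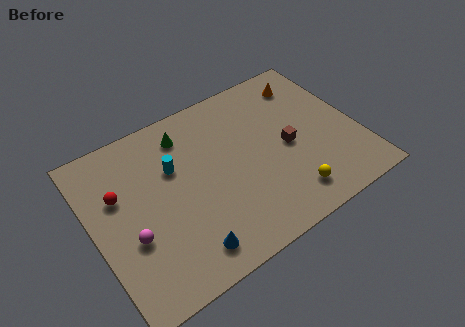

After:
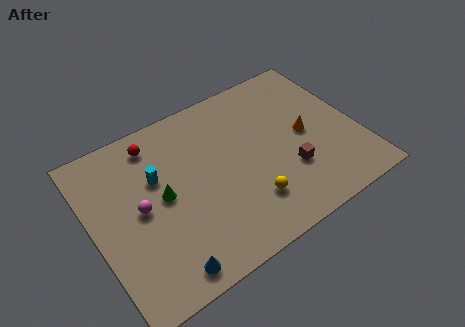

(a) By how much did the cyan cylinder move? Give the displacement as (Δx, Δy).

(-0.9, -0.1)

The cyan cylinder was at about (4.4, 6.3) and moved to about (3.5, 6.2).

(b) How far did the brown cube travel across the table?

1.4

From (10.2, 4.5) to (10.0, 3.1), the brown cube covered √(0.2² + 1.4²) ≈ 1.4 units.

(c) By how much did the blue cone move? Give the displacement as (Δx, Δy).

(-1.2, -0.4)

The blue cone was at about (4.2, 1.5) and moved to about (3.0, 1.1).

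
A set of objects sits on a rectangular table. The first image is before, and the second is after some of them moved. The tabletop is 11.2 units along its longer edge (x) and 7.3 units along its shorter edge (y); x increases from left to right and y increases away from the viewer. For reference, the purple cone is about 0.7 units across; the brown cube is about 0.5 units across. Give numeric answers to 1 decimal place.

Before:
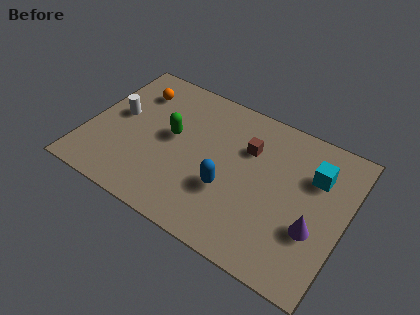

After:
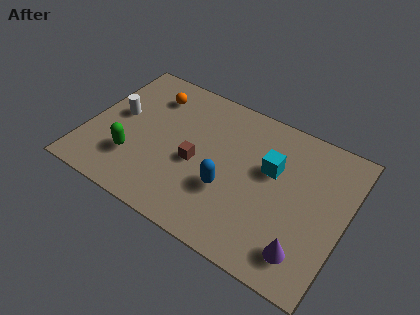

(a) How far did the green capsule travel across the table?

2.4

The green capsule moved from about (3.6, 4.0) to (2.2, 2.1), a distance of √(1.4² + 1.9²) ≈ 2.4.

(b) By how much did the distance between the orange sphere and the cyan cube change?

-2.4

They were about 8.0 units apart before and 5.6 after — 2.4 units closer together.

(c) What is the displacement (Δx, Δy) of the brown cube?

(-2.0, -1.8)

The brown cube started near (6.8, 5.0) and ended near (4.8, 3.2).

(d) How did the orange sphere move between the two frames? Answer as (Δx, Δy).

(0.7, 0.1)

The orange sphere was at about (1.7, 5.6) and moved to about (2.4, 5.7).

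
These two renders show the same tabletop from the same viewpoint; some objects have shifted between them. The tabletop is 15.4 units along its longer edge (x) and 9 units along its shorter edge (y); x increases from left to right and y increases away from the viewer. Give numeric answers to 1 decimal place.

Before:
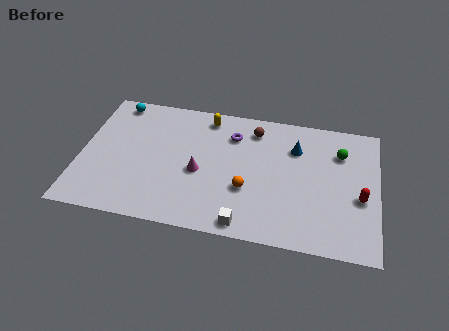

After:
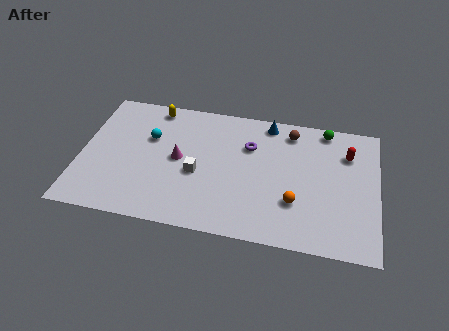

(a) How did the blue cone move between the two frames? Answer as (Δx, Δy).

(-1.5, 1.5)

From the two frames, the blue cone sits at roughly (11.1, 6.5) before and (9.6, 8.0) after.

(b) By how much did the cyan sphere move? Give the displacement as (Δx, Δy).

(1.9, -2.2)

The cyan sphere was at about (1.6, 8.0) and moved to about (3.5, 5.8).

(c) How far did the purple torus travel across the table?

1.1

The purple torus moved from about (7.8, 6.8) to (8.7, 6.2), a distance of √(0.9² + 0.6²) ≈ 1.1.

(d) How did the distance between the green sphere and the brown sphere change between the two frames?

-2.7

They were about 4.6 units apart before and 1.9 after — 2.7 units closer together.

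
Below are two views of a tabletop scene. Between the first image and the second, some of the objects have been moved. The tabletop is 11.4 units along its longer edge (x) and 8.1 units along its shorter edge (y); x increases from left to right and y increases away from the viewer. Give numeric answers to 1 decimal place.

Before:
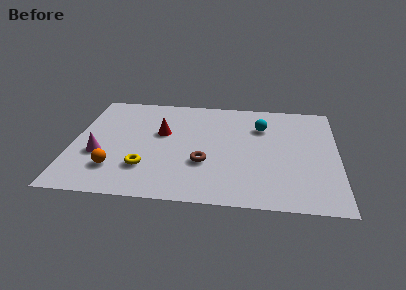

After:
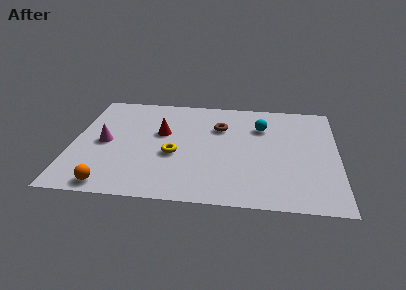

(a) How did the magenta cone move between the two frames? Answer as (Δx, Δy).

(0.2, 0.9)

From the two frames, the magenta cone sits at roughly (1.2, 3.0) before and (1.4, 3.9) after.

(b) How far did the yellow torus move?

1.6

The yellow torus was near (3.2, 2.2) before and (4.4, 3.3) after, so it travelled √(1.2² + 1.1²) ≈ 1.6 units.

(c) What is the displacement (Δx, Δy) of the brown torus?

(0.6, 2.8)

From the two frames, the brown torus sits at roughly (5.7, 2.8) before and (6.3, 5.6) after.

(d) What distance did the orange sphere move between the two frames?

1.2

The orange sphere was near (1.9, 2.0) before and (1.8, 0.8) after, so it travelled √(0.1² + 1.2²) ≈ 1.2 units.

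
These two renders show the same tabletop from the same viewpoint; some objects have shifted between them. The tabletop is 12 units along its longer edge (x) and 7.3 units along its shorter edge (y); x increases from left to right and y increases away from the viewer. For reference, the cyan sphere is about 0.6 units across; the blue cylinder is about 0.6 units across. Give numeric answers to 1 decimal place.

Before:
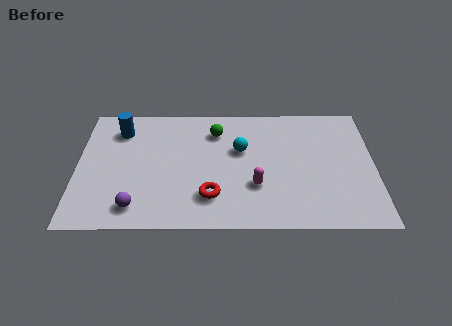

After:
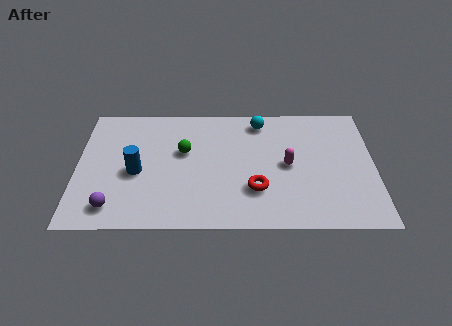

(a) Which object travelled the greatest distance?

the blue cylinder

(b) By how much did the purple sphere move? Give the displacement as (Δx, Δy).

(-0.9, 0.0)

The purple sphere was at about (2.4, 1.2) and moved to about (1.5, 1.2).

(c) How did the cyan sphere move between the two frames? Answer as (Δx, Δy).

(0.8, 1.7)

The cyan sphere started near (6.6, 4.5) and ended near (7.4, 6.2).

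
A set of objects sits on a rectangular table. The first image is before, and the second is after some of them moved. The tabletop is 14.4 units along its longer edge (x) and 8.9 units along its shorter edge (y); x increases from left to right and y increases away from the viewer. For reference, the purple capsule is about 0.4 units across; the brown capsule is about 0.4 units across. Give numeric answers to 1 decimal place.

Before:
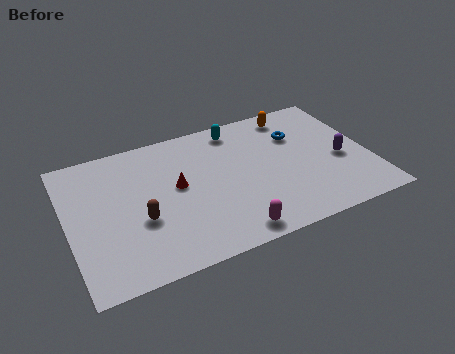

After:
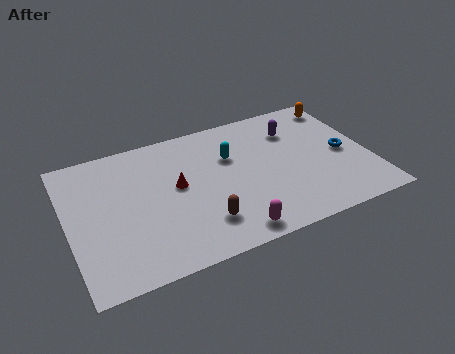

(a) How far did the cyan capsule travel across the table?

1.9

The cyan capsule moved from about (8.4, 7.7) to (7.9, 5.9), a distance of √(0.5² + 1.8²) ≈ 1.9.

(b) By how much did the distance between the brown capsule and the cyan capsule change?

-2.5

They were about 6.7 units apart before and 4.2 after — 2.5 units closer together.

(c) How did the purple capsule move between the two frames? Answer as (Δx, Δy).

(-1.9, 2.8)

The purple capsule started near (13.0, 3.8) and ended near (11.1, 6.6).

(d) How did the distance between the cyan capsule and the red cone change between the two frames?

-1.4

They were about 4.3 units apart before and 2.9 after — 1.4 units closer together.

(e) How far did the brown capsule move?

3.1

The brown capsule moved from about (3.3, 3.4) to (6.1, 2.1), a distance of √(2.8² + 1.3²) ≈ 3.1.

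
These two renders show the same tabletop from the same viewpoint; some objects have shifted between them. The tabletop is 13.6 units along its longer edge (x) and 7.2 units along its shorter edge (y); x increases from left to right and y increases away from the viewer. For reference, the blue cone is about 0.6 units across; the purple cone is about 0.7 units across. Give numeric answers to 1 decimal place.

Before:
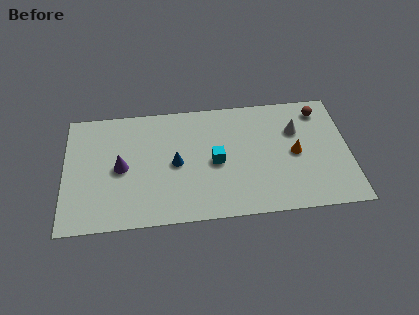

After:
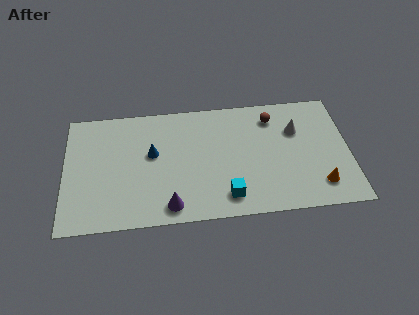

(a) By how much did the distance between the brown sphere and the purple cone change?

-3.0

They were about 9.9 units apart before and 6.9 after — 3.0 units closer together.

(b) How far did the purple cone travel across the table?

3.4

From (2.7, 3.5) to (5.0, 1.0), the purple cone covered √(2.3² + 2.5²) ≈ 3.4 units.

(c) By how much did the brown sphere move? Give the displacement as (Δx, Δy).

(-2.3, -0.2)

The brown sphere was at about (12.3, 6.0) and moved to about (10.0, 5.8).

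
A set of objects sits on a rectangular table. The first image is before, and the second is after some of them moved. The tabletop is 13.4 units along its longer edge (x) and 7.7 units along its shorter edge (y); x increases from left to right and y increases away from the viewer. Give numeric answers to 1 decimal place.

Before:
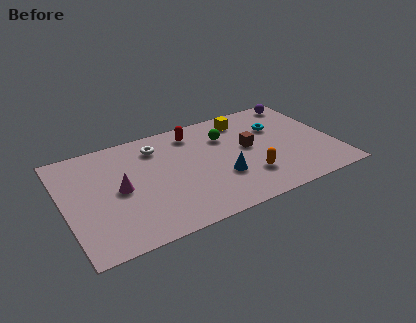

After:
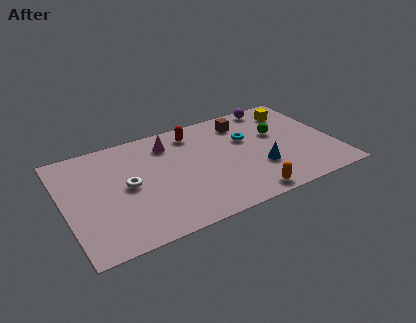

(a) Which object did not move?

the red capsule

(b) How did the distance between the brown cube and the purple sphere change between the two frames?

-2.2

They were about 4.0 units apart before and 1.8 after — 2.2 units closer together.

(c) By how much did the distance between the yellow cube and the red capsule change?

+2.5

They were about 2.6 units apart before and 5.1 after — 2.5 units further apart.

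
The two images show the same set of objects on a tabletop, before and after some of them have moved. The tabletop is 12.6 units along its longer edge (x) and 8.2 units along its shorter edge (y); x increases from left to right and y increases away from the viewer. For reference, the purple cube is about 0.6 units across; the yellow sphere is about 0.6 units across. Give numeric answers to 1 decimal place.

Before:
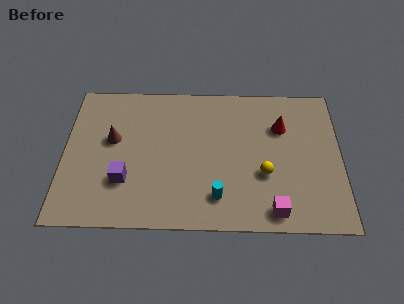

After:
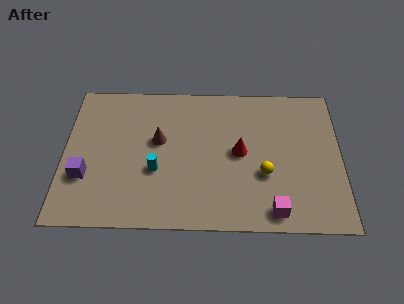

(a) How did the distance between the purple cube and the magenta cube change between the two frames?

+1.8

The distance was about 6.9 in the first image and 8.7 in the second, so they moved 1.8 units further apart.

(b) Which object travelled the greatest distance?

the cyan cylinder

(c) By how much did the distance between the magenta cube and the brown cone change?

-1.8

Before: roughly 8.2 units apart; after: 6.4. That's 1.8 units closer together.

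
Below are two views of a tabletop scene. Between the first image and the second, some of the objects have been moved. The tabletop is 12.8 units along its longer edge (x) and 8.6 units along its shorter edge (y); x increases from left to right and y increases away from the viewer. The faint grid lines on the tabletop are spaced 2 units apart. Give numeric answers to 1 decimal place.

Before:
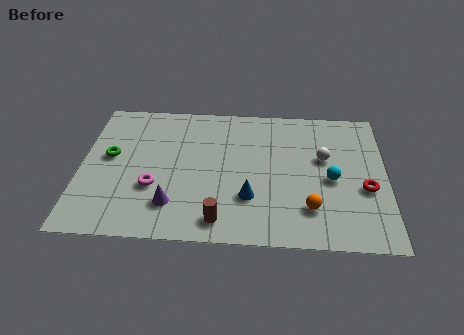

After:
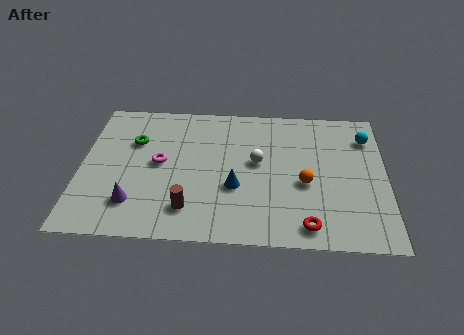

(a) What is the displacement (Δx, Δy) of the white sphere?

(-2.8, -0.4)

The white sphere started near (10.2, 5.2) and ended near (7.4, 4.8).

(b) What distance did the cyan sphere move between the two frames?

3.1

The cyan sphere moved from about (10.5, 3.9) to (12.0, 6.6), a distance of √(1.5² + 2.7²) ≈ 3.1.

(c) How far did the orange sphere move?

1.5

The orange sphere was near (9.6, 2.1) before and (9.4, 3.6) after, so it travelled √(0.2² + 1.5²) ≈ 1.5 units.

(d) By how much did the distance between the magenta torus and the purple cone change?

+1.4

Before: roughly 1.3 units apart; after: 2.7. That's 1.4 units further apart.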